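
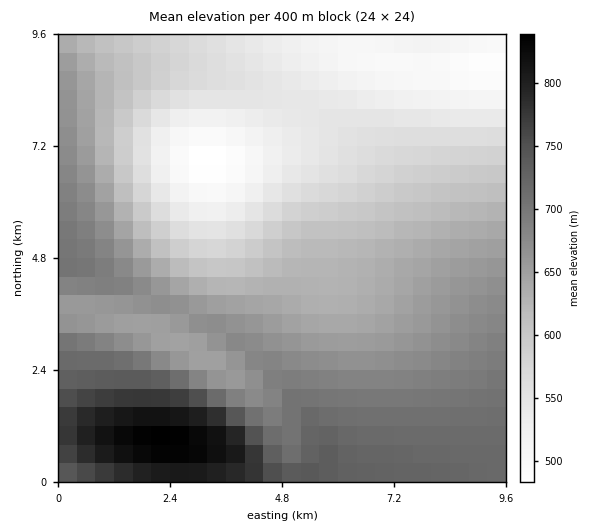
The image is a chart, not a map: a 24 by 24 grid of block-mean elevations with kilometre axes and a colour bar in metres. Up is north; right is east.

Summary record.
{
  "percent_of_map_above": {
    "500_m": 97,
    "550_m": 80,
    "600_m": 65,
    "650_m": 45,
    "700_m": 22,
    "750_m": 8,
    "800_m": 4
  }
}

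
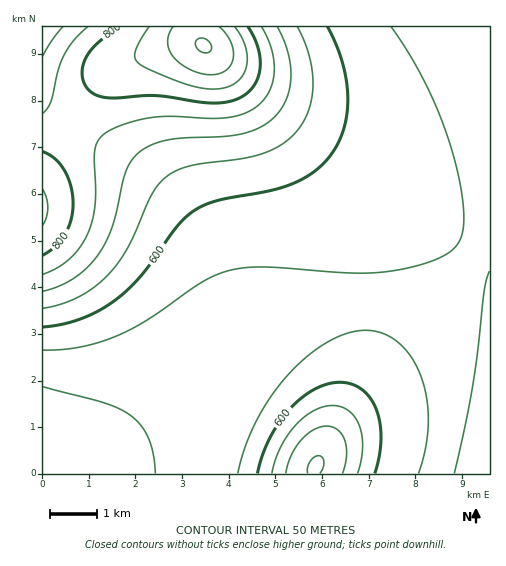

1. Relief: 470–950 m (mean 610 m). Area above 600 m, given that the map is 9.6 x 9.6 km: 33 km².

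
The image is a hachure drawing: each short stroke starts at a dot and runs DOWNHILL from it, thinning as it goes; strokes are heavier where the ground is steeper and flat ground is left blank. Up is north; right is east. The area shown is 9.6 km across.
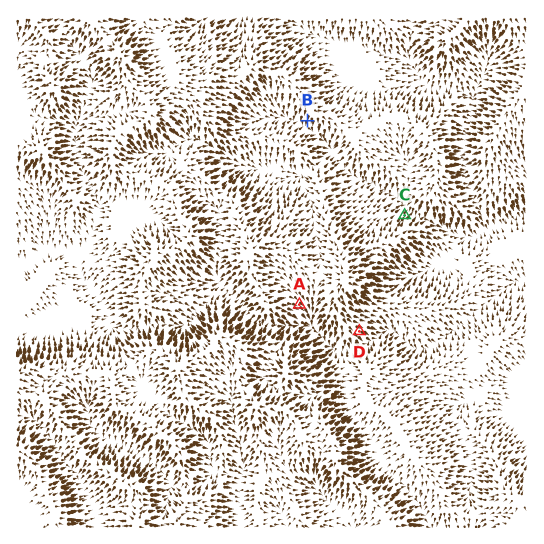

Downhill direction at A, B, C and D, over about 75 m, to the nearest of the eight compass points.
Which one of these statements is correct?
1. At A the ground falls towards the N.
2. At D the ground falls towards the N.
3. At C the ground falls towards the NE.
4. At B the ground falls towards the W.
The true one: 3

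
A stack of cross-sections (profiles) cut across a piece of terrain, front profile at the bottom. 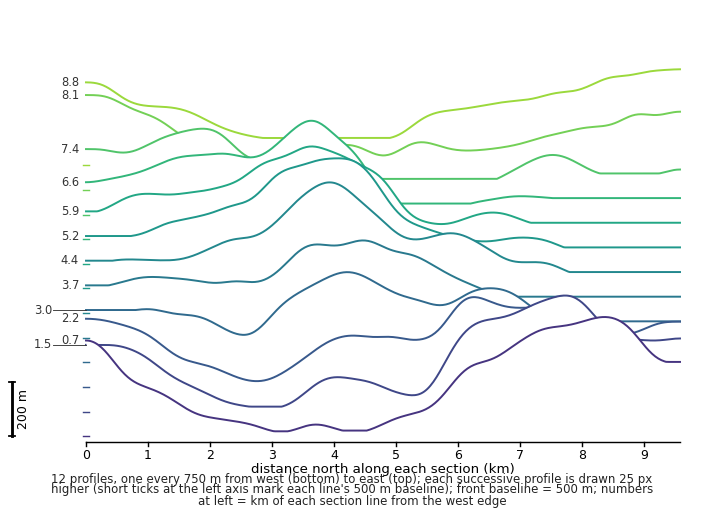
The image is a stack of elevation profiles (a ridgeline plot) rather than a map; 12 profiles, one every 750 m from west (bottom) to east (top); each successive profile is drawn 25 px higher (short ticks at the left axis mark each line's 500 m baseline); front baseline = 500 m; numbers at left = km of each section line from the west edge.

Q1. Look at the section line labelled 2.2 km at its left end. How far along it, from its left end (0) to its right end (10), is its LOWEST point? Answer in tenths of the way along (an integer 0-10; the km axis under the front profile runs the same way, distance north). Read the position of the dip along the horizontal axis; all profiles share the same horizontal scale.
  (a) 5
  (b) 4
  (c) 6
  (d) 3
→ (d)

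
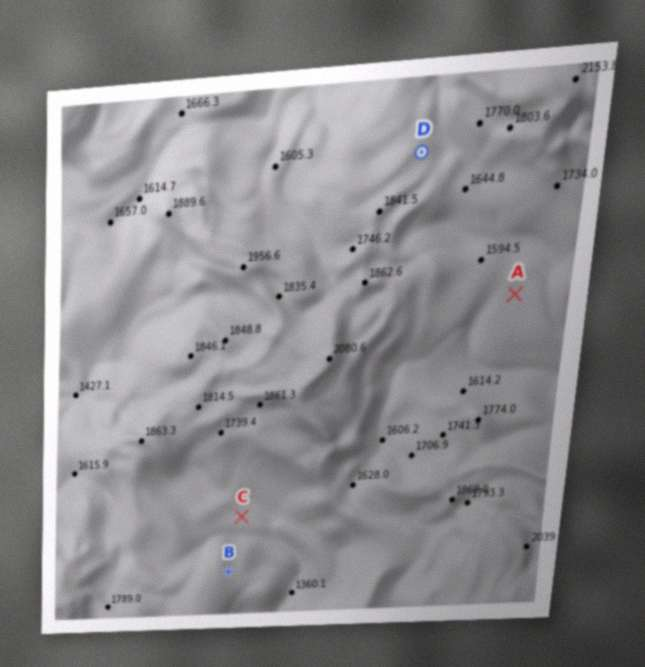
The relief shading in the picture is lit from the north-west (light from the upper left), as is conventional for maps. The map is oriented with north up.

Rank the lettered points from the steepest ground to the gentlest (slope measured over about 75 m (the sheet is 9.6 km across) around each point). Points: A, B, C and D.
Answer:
B D C A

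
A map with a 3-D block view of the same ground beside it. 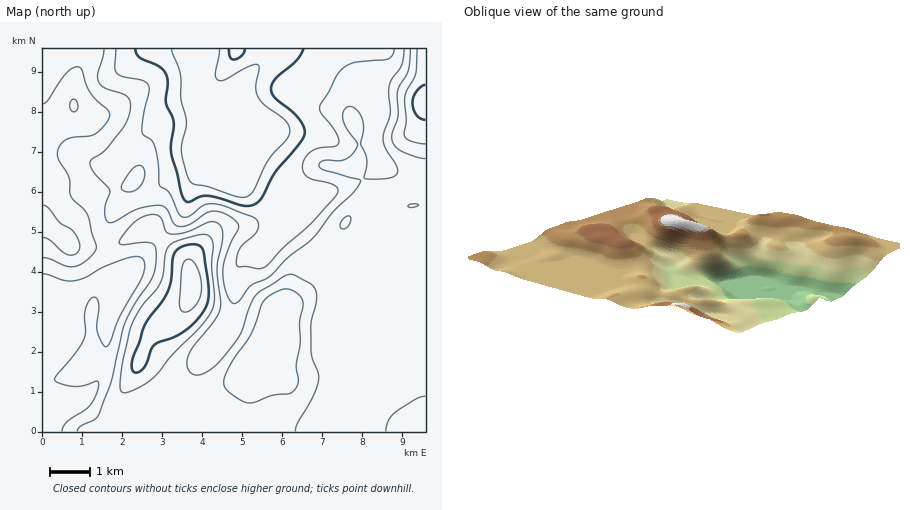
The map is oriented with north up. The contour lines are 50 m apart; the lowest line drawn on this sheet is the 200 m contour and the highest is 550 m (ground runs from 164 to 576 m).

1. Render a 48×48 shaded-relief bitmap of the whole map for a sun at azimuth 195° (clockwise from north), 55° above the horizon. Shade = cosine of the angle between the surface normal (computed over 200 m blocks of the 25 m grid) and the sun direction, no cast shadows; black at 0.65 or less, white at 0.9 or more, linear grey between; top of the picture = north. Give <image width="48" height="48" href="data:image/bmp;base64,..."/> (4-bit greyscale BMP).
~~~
<image width="48" height="48" href="data:image/bmp;base64,Qk32BAAAAAAAAHYAAAAoAAAAMAAAADAAAAABAAQAAAAAAIAEAAATCwAAEwsAABAAAAAAAAAAAAAAABEREQAiIiIAMzMzAERERABVVVUAZmZmAHd3dwCIiIgAmZmZAKqqqgC7u7sAzMzMAN3d3QDu7u4A////AKqHd5qqqqqqqqqqqqqqqqq7qqqqqqqaqqqGZoq7uqqqqqqqqqqqqru7qqqqqpmZqqqYZoq8u6qqqqq7u7u7u7u7uqqqqpiImqqqmIm8zLuqqqu7zN3Mu7u7u6qqqpiIiczMy5ic3cy7uqq7zd3My7u7u7qqqqmIiMze7bmb3d3LuqqrvMzMu7qqq7u7qqqpmbvN3cqazd3LupmZq7u7u6qZmru7u7uqqqqqu7uZvMzLqZiIiaqqqqqYiru7u7qru6qpiaqpq7u7upiHeJqqq7qYiaqqqqqqqqqqiJqpmqq8y6mId3mqu7qYiZmZqqqqqqqqmZmZmarM3Muphmiau7qYiZmaqqqqqaqqqZmpmqvN3dzKqHeaqqmImqqqqqqqqqqqqqqpiaq83d3LqoiZqpmImqqqqqqqqqqqqqqpeJqrzd3MuqmZqqmZqqqqqqqqqqqqqqqqd4mqvNy7qqmaqqqZqqqqqqqqqqqqqqqqhniau8ypiJmZmZmZqqqqqqqqqqqqqqqqpmaJq7uWV4h3d4iImqqqqqqqqqqqqqqqqGZ4q7pkRohkRWZniqqqqqqqqqu7u6qqqneJq6hSR4hTNFVniaqqqqqqqsze3LqqqpiaqpdDWJhkRWZ3iaqqqqqqqu7/7cy7qqqqqoZEeZh2ZmeJmaqqqqqqqv//7c3dzMuqmHZmiZiIdmeZqqqqqqqqqu7dy7vN3u25dVZniqqph2aJq7u6qqqqqty6mZmrzu63MSRniry7mGZ4q8y7qqqqqrupiHeIrN23IAJWirzLqYdniszLqqqqqqqZh3iHeaqWMAFGeJmqqph2eKu7u7u7u6mYd4iIZlZlQyI0VVV4mqmHZ4mqu8zMzJiHd4mZhkM0RVQyEAJYmqqYdmeKu7u8zIh3iJqqqWRFVmQgAAJYqqqql2Z5qqqqqoiJmZqru6hmZmQgACRoqqq7uod4mZiIiZmZmZmavLqId2QyRniImqvN3dyph3iIiaqZiIiZqqqYdmZnmqqYmqze//7bl2iZqpmIiJmZmZmYdmiaqqqoiavN7tzLmImru5mIiaqqmIiIZoqqqqqoiJqqqpmamavd3amZq7u6mHiId5qqqqqpd4iHZmeJmb7u7qq7zdy7qYiIiKqqqqqqh3iHZniqms7/7qvN3dzLqZmZmaqquqqqqIiZiazLmrzd3ZrN3czLupmZmaqqqqqqqqu7u83bmZmrzZq8zLu7uqmYiJqqqqqqvd3czN3JiZibzZq8uqmqqqmId4mqqqqs7/7czMuXeamr3qq7qYiImamYd4qqqqrO/+3Lu6l2eru8zaqpl2ZneJqZiJqruqve7tyqmph3mry6qqmYdmVWZ5mpmZq8y7vMy7qZmZmJqruoiKmYd3ZmZ3iZiZq83My6qZmZmamaqrmHeKqYiIiHZnd3iJqrzdy6mJmZmZmaqqh3iaqZiaqYd3d3d5qqze3KmZmZmZmZqph4q6qpmaqZiId3eJqpvdy6qZqqqZmZmZiZq6qqmqmZmIiIiKqqrNy6qqqqqZmZmZmaqw=="/>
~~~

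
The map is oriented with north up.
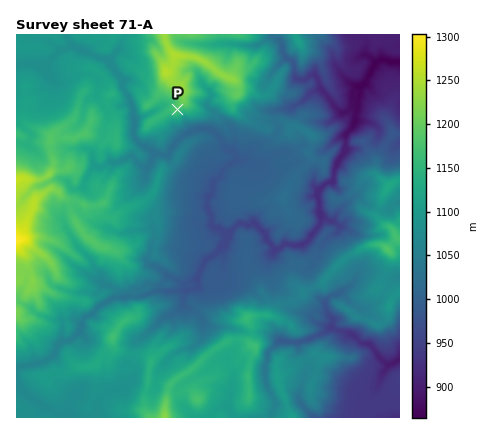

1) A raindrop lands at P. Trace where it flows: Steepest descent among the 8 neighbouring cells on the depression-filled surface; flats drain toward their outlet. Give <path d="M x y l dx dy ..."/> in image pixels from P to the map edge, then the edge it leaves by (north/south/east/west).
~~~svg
<path d="M178 110l6 6 0 4 2 4 8 6 6-2 6 0 8 4 6 6 4 8 0 2 4 2 4 0 4 4 0 6-14 10-2 6-4 4-2 2-2 2 0 8-4 8 0 8 4 8 0 10 2 2 4 0 6 4 4 0 4-2 6-6 6 0 4 2 4-2 2 0 12 12 2 4 8 8 4 0 4-4 18 2 6-6 2-4 6-6 4-6 0-22-2-2 2-8 2-4 4-4 4-2 4-4 0-4 2-8 2-6 8-8 0-18 10-10 0-10 2-4 0-8 2-8 0-6 6-6 0-2 6-12 8-8 20 2"/>
exit: east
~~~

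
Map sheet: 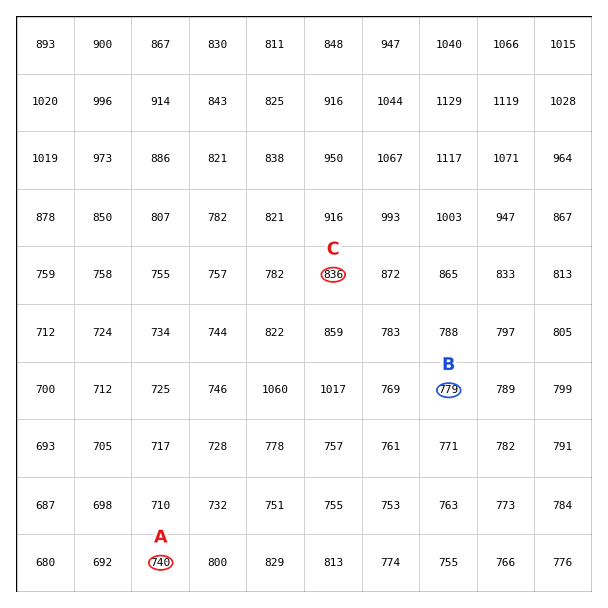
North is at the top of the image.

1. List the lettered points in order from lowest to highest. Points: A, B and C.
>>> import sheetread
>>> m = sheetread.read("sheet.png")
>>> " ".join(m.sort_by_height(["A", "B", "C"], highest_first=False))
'A B C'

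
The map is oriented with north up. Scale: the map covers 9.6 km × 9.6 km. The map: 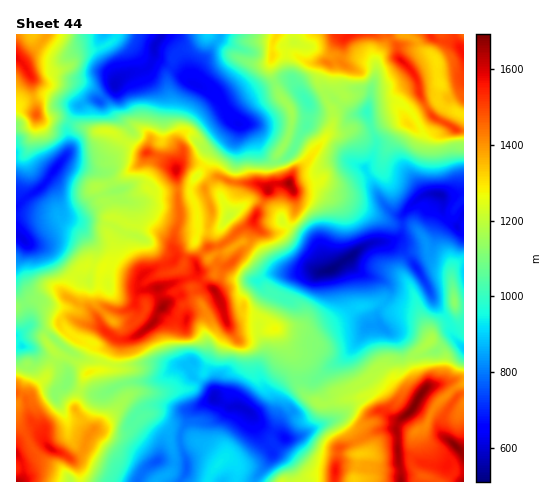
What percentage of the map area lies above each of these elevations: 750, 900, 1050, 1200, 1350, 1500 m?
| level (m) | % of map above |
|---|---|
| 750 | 89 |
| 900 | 75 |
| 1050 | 60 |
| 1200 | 40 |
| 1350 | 23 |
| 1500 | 8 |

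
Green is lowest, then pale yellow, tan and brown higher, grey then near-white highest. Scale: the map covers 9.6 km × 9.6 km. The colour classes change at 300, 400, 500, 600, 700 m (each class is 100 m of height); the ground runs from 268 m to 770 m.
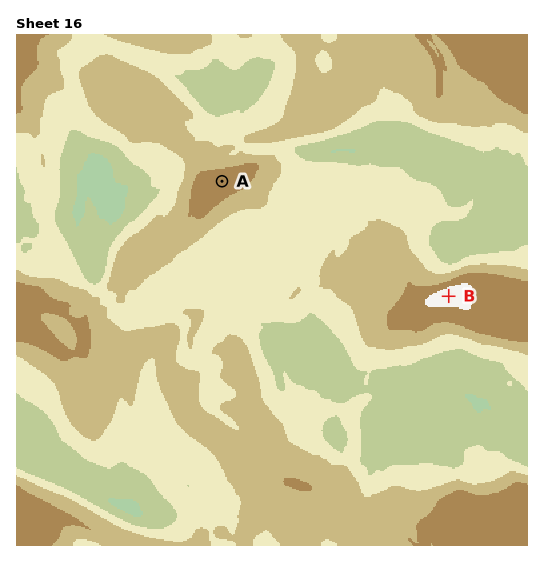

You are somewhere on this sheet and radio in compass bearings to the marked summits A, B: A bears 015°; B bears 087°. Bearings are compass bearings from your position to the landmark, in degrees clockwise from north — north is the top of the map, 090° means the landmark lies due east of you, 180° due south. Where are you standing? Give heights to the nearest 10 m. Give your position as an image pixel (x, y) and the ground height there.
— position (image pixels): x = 188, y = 310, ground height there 510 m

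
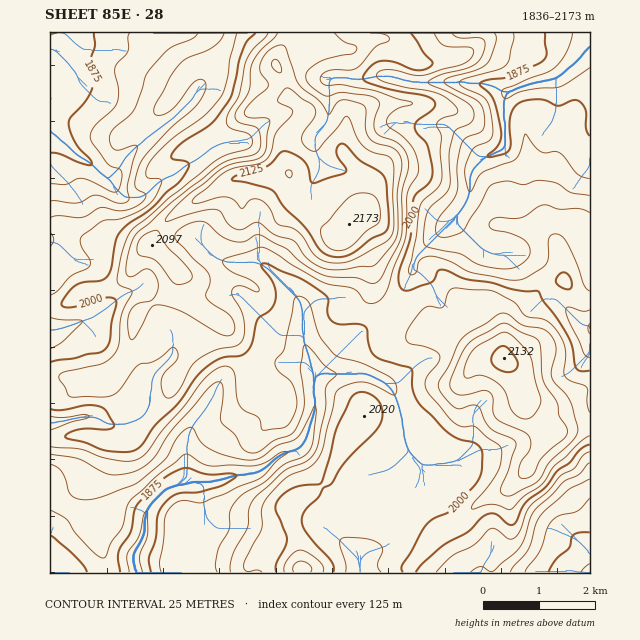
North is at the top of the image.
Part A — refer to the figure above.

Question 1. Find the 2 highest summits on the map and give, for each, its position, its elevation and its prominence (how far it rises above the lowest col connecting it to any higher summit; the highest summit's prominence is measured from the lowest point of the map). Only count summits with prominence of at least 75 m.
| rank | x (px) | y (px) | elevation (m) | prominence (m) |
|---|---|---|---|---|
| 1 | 349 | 224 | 2173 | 337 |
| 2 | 504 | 358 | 2132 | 117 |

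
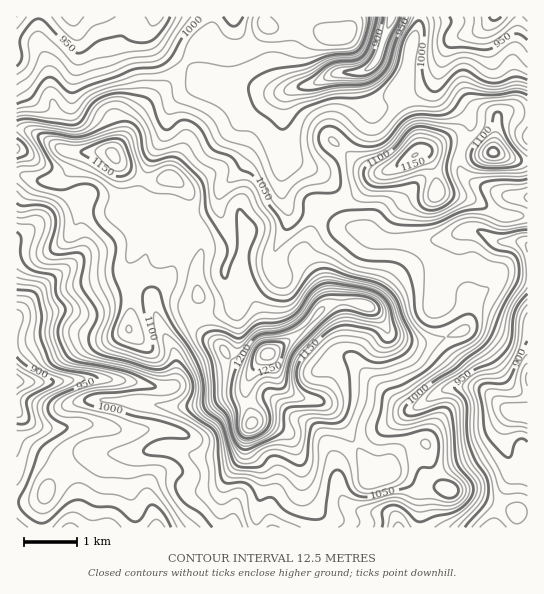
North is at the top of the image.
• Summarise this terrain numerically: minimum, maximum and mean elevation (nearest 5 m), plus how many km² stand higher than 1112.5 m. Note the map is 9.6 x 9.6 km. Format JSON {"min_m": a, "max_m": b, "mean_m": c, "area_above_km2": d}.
{"min_m": 850, "max_m": 1280, "mean_m": 1040, "area_above_km2": 14.9}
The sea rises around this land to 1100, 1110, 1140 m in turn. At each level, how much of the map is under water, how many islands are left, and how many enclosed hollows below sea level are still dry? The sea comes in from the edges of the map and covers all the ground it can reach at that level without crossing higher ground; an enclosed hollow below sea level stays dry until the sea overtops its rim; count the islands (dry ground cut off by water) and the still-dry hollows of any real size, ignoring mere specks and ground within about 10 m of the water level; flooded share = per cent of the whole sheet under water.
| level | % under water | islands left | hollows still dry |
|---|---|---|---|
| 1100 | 78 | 3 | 0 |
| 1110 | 83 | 4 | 0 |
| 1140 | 93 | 4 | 0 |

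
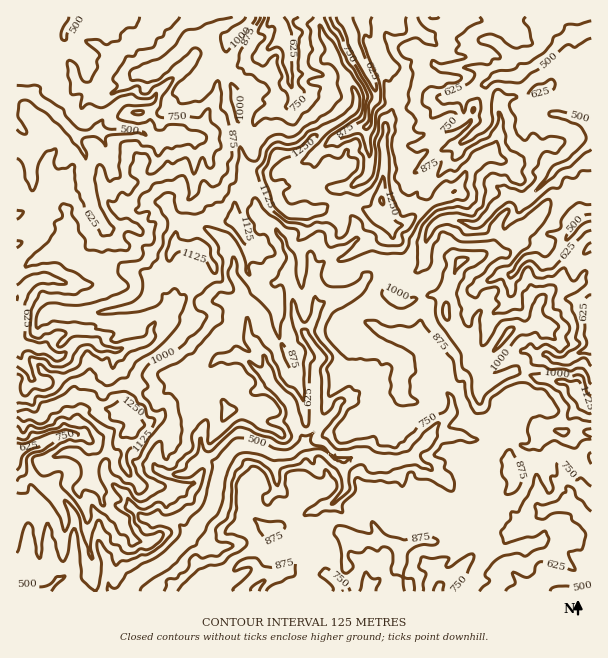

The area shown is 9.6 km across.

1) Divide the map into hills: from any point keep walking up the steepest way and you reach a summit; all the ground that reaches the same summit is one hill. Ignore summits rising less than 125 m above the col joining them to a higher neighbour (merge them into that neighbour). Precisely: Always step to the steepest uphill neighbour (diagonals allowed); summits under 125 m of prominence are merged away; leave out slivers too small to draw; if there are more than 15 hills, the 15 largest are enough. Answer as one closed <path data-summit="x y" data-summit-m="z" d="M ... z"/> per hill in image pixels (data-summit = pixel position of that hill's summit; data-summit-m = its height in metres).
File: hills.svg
<path data-summit="381 201" data-summit-m="1390" d="M591 16l-574 0-1 370 10 0 6-8 6 4 6 0 5-7 6-16 8-4 9-8 1-5-12-9 6-30-1-19 6-2 10-10 6-12 3-15 13-15-14-32-5-18 1-21-8-18 0-7 14-1 6-3 8 14 6 27 11 10 11 1 9-4 13-13 2-7 1-19 11-3 22 3 57-1 9-21 6-5 23-4 5-6 2-10 5 4 15 0 10 2 11 6 21 24 11 0 0 16 3 9-2 20-5 7-21 9 2 9 0 12 11 12 1 17-8 8-15 6-7 6-12 11 0 4-2-16-3-2-15 2-4 3-1 18-8 1-5 3-6-1-16-14-20 1-2 4 10 21-1 12 6 11 1 22 16 17 6 22-25-20-11-2-18 4-26 24-2 27 14 17-2 21 4 9 15 6 2 4 8-15 13-8 12 1 19 8 3 2-2 11 4 21 12 11 10 5 8 7 7 0 9-6 11-3 11-13-2-29 13-4 11 1 6 5 22 0 18-4 27 18 17 20 10 0 27 6 12 6 13 17-4 5-6 4-9 0-19 8-20 27-23 18-1 5 153 0 1-86-10 6-7-6-18 0-14 5-5-5 0-23-4-15-18-19-6-11-10-8-15 9-17 0-7-5-30 0 3-6 17-15 1-5-1-10-15-18 0-9-4-14-15-15-33-10-13-8-14-4-11-20-4-3 14-7 11-14 11-8 17 0 12 4 10-1 7-8 2-21 8-18 13-6 30 6 27-26 11-2 4 3 8 0 19-17 11-14 12-5 23-22z"/><path data-summit="461 261" data-summit-m="1160" d="M591 142l-22 21-12 5-11 14-19 17-8 0-4-3-11 2-27 26-7 0-18-6-11 2-7 4-8 18-2 21-7 8-10 1-12-4-17 0-6 3-16 19-14 7 4 3 11 20 14 4 13 8 33 10 15 15 4 14 0 9 15 18 1 10-1 5-17 15-3 6 30 0 7 5 20-1 12-10 14-20 12-10-3-11 1-13 2-5 8-8 9-6 5 0 10 6 8 0 7-6 19-8 0-45-18-24 0-11 3-6 13-13-16-17 0-3 7-6 11-6z"/><path data-summit="132 419" data-summit-m="1373" d="M194 300l-12 0-20 13-11 14 0 8-5 7-17 2-10 6-15-1-6-3-3-4-6-2-12 2-14 13-8 4-6 16-5 7-6 0-6-4-6 8-10 1 0 80 10 10 8 18 10 13 13-10 5 0 4 3 8 15-1 30 2 6 25-4-2-29-6-10 4-7 14-2 10 6 11 0 13 12 32 4 13 14 23-30 8-41-10-5-4 0-4-5 0-27-14-17 2-27 29-26 23-2 25 22 1-9-4-13-16-17-1-22-7-9-13-7-26 1z"/><path data-summit="255 590" data-summit-m="1041" d="M246 445l-9 1-13 13-6 14-6 33-14 18-2 6-28 29-23 14 13 19 279 0 7-10 9-5 9-8 20-27 19-8 9 0 10-7-6-12-7-7-16-8-33-4-17-20-27-18-18 4-22 0-6-5-11-1-13 4 2 29-11 13-11 3-9 6-7 0-8-7-10-5-12-11-4-21 2-11-12-6z"/><path data-summit="198 248" data-summit-m="1234" d="M98 130l-6 3-14 1 0 7 8 18-1 21 5 18 14 32-13 15-1 10-8 17-10 10-6 2 1 19-6 30 13 10 15-3 6 2 3 4 6 3 15 1 10-6 17-2 5-7 0-8 6-9 16-14 9-4 12 0 7 2 26-1 15 9-1-22-9-15 2-18-12-17-24-16-2-10-6-12 4-12 0-48-17-4-18 3-1 19-2 7-18 16-12 1-14-11-6-27z"/><path data-summit="297 213" data-summit-m="1369" d="M294 92l0 7-7 9-14 1-12 5-3 3-8 24 3 15-5 11 0 7 6 17 2 22 20 15 8 14 0 4 6 9 1 5 9-4 9 0 3 2 2 16 0-4 12-11 7-6 15-6 8-8-1-17-11-12 0-12-2-9 11-3 13-9 2-4 2-20-3-9-1-17-10 1-21-24-11-6-10-2-15 0z"/><path data-summit="575 389" data-summit-m="1218" d="M591 348l-18 7-7 6-8 0-10-6-5 0-9 6-8 8-2 5-1 13 3 11-12 10-15 21 11 9 6 11 18 19 4 15 0 23 5 5 14-5 18 0 7 6 10-8-2-7-7-9 0-6 9-9z"/><path data-summit="236 221" data-summit-m="1219" d="M251 136l-27 3-24-1-6 2 0 48-4 12 4 7 4 15 24 16 7 8 5 9 0 13 20 0 12 10 10 5 5-3 8-1 1-24-14-27-20-15-2-22-6-17 0-7 5-11z"/>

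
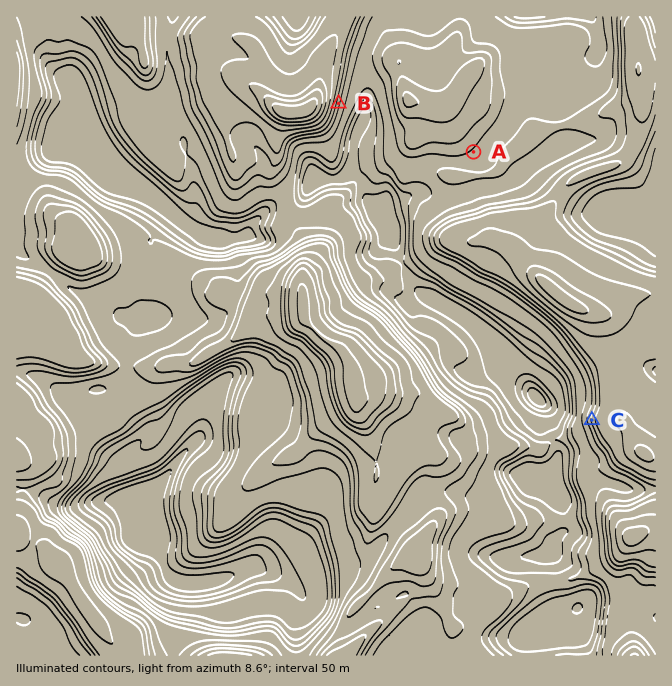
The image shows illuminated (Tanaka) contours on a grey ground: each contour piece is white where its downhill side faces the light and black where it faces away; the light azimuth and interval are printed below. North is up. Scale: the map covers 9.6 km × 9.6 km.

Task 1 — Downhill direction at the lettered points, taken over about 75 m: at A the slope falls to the SE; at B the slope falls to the E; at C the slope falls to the W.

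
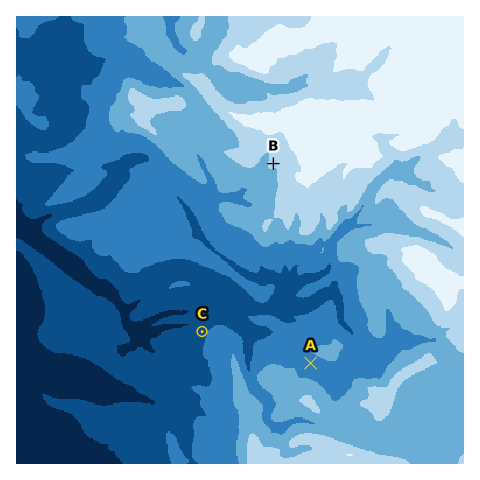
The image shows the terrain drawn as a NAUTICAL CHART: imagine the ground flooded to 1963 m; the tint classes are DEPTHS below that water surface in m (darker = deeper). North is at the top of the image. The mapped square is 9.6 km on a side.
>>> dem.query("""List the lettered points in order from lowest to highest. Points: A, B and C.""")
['C', 'A', 'B']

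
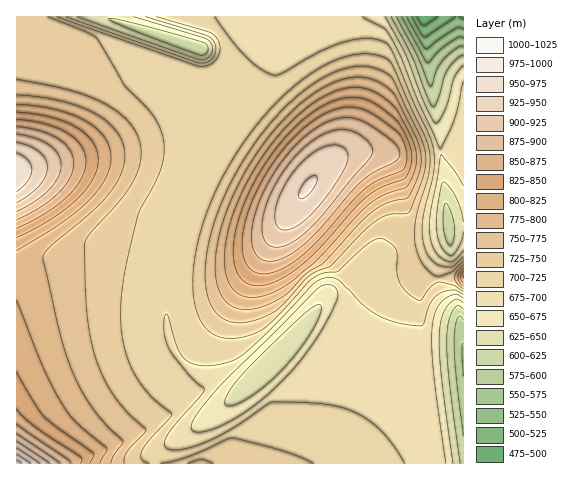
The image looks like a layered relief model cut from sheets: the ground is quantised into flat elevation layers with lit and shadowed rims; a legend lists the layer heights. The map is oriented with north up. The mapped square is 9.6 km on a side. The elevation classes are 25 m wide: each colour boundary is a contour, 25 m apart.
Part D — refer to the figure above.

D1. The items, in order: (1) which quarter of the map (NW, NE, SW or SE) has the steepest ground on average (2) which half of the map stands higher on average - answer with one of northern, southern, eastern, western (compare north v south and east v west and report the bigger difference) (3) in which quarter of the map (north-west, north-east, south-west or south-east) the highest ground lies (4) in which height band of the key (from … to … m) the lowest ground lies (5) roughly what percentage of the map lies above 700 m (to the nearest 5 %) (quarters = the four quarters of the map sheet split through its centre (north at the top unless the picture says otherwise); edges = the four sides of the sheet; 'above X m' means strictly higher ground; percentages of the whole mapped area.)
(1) The steepest ground, on average, is in the north-east quarter.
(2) The northern half stands higher on average than the southern half.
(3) The highest point lies in the south-west quarter of the map.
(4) The lowest ground lies in the 475–500 m band.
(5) Roughly 75 % of the ground is higher than 700 m.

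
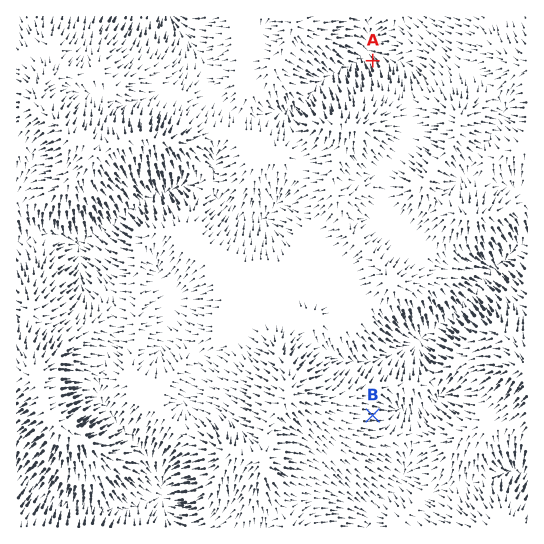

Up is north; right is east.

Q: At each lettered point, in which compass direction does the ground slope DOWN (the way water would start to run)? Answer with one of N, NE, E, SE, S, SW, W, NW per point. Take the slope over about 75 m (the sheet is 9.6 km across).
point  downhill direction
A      NW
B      E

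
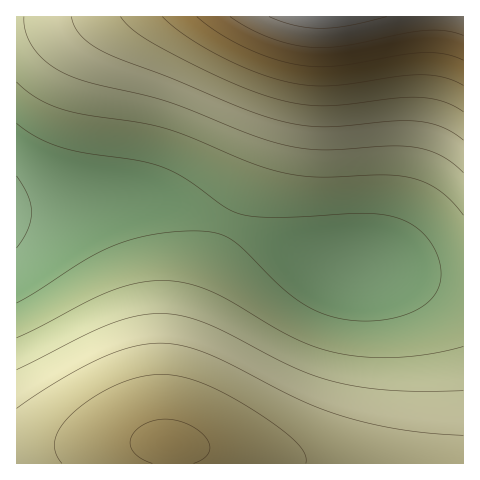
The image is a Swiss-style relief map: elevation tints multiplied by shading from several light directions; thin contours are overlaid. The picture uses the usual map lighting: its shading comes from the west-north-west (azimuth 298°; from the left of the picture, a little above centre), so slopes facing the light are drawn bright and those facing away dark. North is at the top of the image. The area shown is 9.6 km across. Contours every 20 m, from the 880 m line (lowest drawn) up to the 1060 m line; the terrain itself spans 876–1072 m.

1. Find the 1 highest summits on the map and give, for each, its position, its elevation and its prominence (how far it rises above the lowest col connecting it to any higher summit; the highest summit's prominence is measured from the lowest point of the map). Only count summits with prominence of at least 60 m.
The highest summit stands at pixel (168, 444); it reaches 1003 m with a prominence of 97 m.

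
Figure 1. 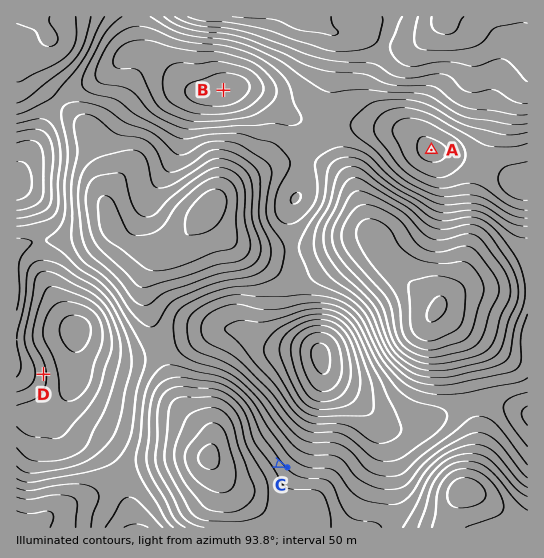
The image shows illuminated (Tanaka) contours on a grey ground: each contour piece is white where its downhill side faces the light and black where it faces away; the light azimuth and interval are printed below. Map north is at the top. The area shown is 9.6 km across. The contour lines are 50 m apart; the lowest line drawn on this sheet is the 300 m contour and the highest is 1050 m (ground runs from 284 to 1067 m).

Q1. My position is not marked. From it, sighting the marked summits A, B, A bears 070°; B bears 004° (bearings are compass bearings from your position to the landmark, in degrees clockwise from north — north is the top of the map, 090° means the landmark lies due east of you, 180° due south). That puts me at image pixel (214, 229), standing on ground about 400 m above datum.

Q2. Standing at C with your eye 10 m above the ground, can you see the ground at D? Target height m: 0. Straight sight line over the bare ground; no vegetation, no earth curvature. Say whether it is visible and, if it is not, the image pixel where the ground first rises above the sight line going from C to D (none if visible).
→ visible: false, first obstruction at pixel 117 402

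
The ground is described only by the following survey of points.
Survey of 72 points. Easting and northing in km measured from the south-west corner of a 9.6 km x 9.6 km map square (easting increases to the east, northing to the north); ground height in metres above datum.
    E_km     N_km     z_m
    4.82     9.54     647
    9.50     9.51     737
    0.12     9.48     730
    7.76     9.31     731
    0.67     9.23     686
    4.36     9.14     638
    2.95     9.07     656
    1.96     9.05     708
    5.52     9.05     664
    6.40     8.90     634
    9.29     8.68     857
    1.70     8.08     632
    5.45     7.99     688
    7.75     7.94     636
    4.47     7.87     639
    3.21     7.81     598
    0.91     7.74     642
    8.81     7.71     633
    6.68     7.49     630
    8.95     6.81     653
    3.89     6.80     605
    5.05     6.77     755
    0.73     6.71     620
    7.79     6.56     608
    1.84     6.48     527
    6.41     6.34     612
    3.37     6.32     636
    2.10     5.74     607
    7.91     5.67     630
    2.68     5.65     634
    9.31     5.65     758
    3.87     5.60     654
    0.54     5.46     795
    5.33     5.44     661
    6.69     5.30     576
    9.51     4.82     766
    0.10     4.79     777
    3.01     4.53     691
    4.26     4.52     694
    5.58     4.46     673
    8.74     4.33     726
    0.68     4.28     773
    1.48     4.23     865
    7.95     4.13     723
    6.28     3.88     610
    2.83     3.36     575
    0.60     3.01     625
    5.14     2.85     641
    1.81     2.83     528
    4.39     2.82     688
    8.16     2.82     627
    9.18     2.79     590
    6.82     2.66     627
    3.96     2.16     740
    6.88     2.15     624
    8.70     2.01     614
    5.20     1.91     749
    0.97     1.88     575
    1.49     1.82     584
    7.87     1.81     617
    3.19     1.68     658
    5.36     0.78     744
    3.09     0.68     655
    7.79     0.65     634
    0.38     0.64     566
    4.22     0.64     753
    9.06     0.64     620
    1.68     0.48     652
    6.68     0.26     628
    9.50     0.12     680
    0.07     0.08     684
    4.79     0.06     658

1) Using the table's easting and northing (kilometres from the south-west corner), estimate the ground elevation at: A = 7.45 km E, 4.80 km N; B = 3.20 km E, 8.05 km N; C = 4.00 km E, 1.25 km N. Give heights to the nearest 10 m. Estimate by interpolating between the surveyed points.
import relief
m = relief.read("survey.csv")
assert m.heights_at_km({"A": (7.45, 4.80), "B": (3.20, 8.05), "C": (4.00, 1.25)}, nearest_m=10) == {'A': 640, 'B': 620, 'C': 710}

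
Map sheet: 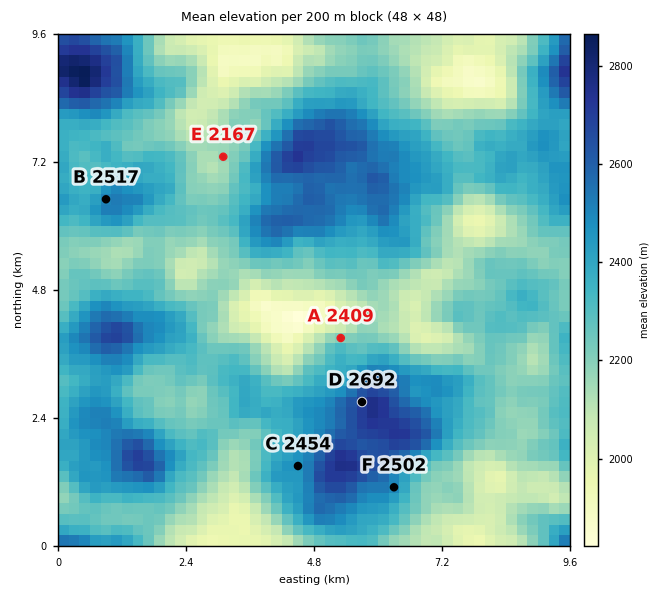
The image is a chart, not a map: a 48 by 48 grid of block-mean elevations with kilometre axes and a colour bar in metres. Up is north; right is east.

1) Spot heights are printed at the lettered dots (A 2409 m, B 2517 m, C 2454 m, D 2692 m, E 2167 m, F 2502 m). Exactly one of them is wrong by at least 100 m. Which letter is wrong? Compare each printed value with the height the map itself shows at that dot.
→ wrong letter A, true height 2209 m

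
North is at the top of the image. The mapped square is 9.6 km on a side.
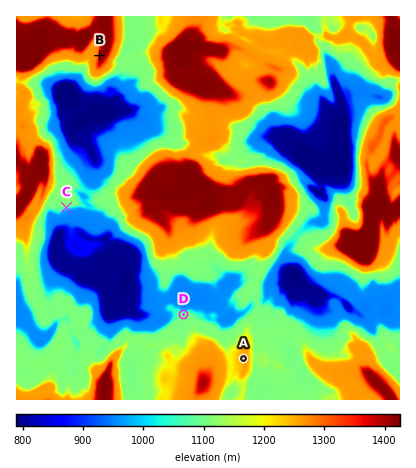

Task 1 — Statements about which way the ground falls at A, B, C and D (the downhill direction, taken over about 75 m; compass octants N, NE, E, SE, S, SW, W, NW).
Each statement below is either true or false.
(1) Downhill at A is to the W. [true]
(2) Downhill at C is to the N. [false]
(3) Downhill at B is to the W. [true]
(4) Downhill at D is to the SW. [false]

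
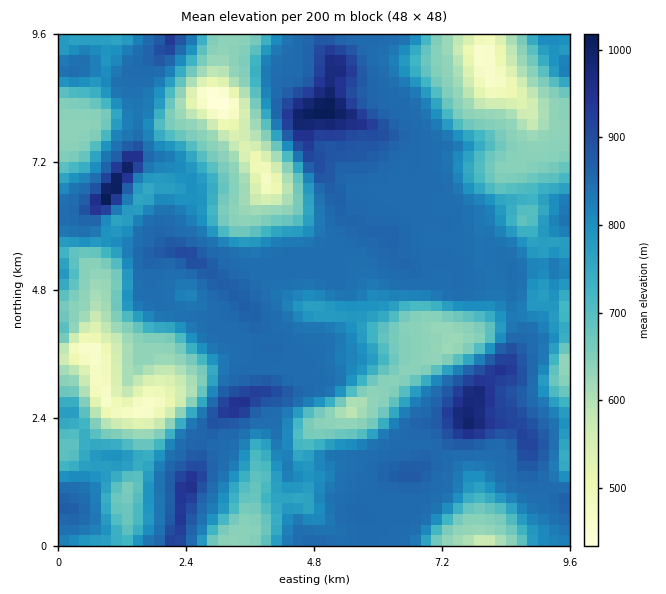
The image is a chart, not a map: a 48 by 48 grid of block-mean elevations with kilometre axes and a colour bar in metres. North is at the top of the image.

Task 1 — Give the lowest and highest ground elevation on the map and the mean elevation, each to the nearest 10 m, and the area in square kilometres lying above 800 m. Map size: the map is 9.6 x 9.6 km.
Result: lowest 430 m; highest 1040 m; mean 770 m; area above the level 51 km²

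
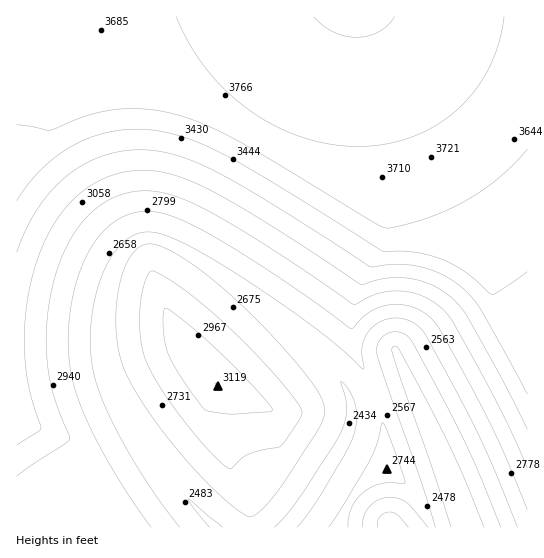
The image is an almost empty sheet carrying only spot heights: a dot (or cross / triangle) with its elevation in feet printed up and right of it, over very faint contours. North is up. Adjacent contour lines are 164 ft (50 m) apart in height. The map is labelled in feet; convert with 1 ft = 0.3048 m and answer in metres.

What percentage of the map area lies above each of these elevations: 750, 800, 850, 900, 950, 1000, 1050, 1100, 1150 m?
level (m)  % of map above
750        95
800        82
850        68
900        54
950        46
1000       41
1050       35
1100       28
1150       12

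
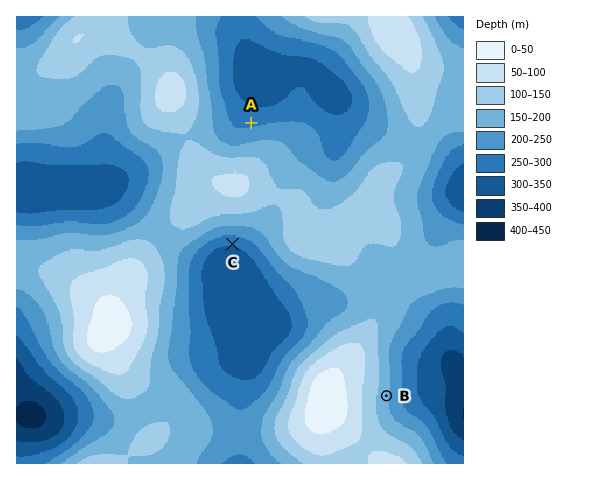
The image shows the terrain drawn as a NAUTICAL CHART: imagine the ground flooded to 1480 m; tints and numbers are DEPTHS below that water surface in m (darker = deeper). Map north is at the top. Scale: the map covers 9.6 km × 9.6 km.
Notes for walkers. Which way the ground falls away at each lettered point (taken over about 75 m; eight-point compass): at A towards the N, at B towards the E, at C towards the S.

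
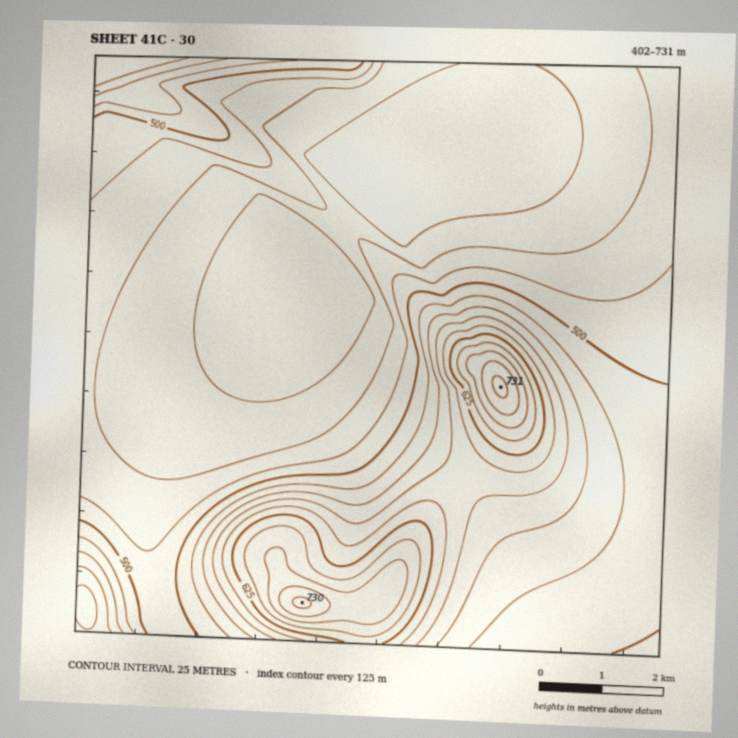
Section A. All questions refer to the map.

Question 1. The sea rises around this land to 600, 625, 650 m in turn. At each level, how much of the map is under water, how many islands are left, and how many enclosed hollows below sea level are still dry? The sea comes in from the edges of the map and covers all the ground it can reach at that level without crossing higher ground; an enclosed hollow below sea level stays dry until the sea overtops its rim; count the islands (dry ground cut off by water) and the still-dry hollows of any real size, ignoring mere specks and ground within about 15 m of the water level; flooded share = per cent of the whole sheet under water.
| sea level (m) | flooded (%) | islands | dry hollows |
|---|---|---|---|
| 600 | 89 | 1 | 0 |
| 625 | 92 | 1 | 0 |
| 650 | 95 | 2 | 0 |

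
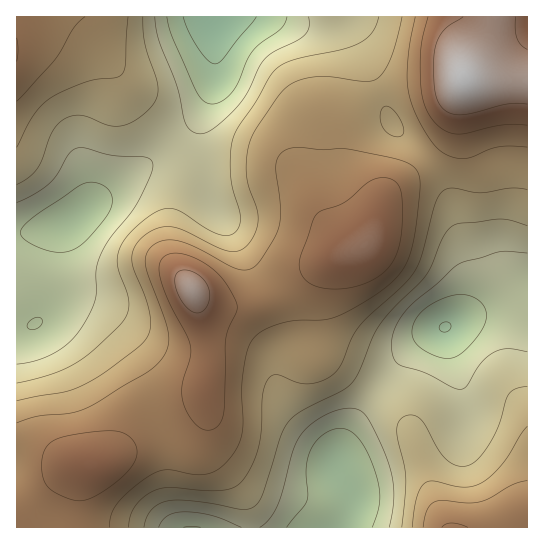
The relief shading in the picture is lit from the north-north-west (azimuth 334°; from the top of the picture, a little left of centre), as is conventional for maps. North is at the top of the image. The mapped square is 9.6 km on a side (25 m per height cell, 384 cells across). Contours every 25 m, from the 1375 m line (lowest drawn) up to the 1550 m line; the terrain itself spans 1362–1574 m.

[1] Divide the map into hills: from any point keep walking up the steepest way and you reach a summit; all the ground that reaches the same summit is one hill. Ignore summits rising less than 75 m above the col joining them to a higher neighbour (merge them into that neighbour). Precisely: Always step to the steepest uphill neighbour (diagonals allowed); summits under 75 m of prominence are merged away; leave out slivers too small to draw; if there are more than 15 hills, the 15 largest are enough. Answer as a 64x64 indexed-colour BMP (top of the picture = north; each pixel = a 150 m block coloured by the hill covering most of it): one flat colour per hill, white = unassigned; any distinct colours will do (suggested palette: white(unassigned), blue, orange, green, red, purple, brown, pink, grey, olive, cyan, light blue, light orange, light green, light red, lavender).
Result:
<image width="64" height="64" href="data:image/bmp;base64,Qk12CAAAAAAAAHYAAAAoAAAAQAAAAEAAAAABAAQAAAAAAAAIAAATCwAAEwsAABAAAAAAAAAA////ALR3HwAOf/8ALKAsACgn1gC9Z5QAS1aMAMJ34wB/f38AIr28AM++FwDox64AeLv/AIrfmACWmP8A1bDFABEREREREREREREREREREREREREREiIiIiIiIiIiIiIiERERERERERERERERERERERERERERIiIiIiIiIiIiIiIREREREREREREREREREREREREREREiIiIiIiIiIiIiIhERERERERERERERERERERERERERESIiIiIiIiIiIiIiERERERERERERERERERERERERERERIiIiIiIiIiIiIiIRERERERERERERERERERERERERERIiIiIiIiIiIiIiIhEREREREREREREREREREREREREREiIiIiIiIiIiIiIiEREREREREREREREREREREREREREiIiIiIiIiIiIiIiIRERERERERERERERERERERERERESIiIiIiIiIiIiIiIhEREREREREREREREREREREREREREiIiIiIiIiIiIiIiERERERERERERERERERERERERERESIiIiIiIiIiIiIiIRERERERERERERERERERERERERERIiIiIiIiIiIiIiIhERERERERERERERERERERERERERESIiIiIiIiIiIiIiEREREREREREREREREREREREREREREiIiIiIiIiIiIiIRERERERERERERERERERERERERERESIiIiIiIiIiIiIhEREREREREREREREREREREREREREREiIiIiIiIiIiIiERERERERERERERERERERERERERERERIiIiIiIiIiIiIREREREREREREREREREREREREREREREiIiIiIiIiIiIhERERERERERERERERERERERERERERERIiIiIiIiIiIiERERERERERERERERERERERERERERERESIiIiIiIiIiIREREREREREREREREREREREREREREREREiIiIiIiIiIhERERERERERERERERERERERERERERERERIiIiIiIiIiEREREREREREREREREREREREREREREREREiIiIiIiIiIREREREREREREREREREREREREREREREREREiIiIiIiIhERERERERERERERERERERERERERERERERERIiIiIiIiERERERERERERERERERERERERERERERERERERIiIiIiIREREREREREREREREREREREREREREREREREREREiIiIhERERERERERERERERERERERERERERERERERERERESIiERERERERERERERERERERERERERERERERERERERERERIRERERERERERERERERERERERERERERERERERERERERERERERERERERERERERERERERERERERERERERERERERERERERERERERERERERERERERERERERERERERERERERERERERERERERERERERERERERERERERERERERERERERERERERERERERERERERERERERERERERERERERERERERERERERERERERERERERERERERERERERERERERERERERERERERERERERERERERERERERERERERERERERERERERERERERERERERERERERERERERERERERERERERERERERERERERMzMREREREREREREREREREREREREREREREREREREREREzMzMxERERERERERERERERERERERERERERERERERERETMzMzMRERERERERERERERERERERERERERERERERERERMzMzMzEREREREREREREREREREREREREREREREREREREzMzMzMzERERERERERERERERERERERERERERERERERETMzMzMzMxERERERERERERERERERERERERERERERERERMzMzMzMzMREREREREREREREREREREREREREREREREREzMzMzMzMzMRERERERERERERERERERERERERERERERETMzMzMzMzMzERERERERERERERERERERERERERERERERMzMzMzMzMzMzEREREREREREREREREREREREREREREREzMzMzMzMzMzMxERERERERERERERERERERERERERERETMzMzMzMzMzMzMxERERERERERERERERERERERERERERMzMzMzMzMzMzMzMREREREREREREREREREREREREREREzMzMzMzMzMzMzMxERERERERERERERERERERERERERETMzMzMzMzMzMzMzMRERERERERERERERERERERERERERMzMzMzMzMzMzMzMxEREREREREREREREREREREREREREzMzMzMzMzMzMzMzMRERERERERERERERERERERERERETMzMzMzMzMzMzMzMxERERERERERERERERERERERERERMzMzMzMzMzMzMzMzMREREREREREREREREREREREREREzMzMzMzMzMzMzMzMxERERERERERERERERERERERERETMzMzMzMzMzMzMzMzERERERERERERERERERERERERERMzMzMzMzMzMzMzMzMREREREREREREREREREREREREREzMzMzMzMzMzMzMzMxERERERERERERERERERERERERETMzMzMzMzMzMzMzMzERERERERERERERERERERERERERMzMzMzMzMzMzMzMzMREREREREREREREREREREREREREzMzMzMzMzMzMzMzMxERERERERERERERERERERERERETMzMzMzMzMzMzMzMzERERERERERERERERERERERERER"/>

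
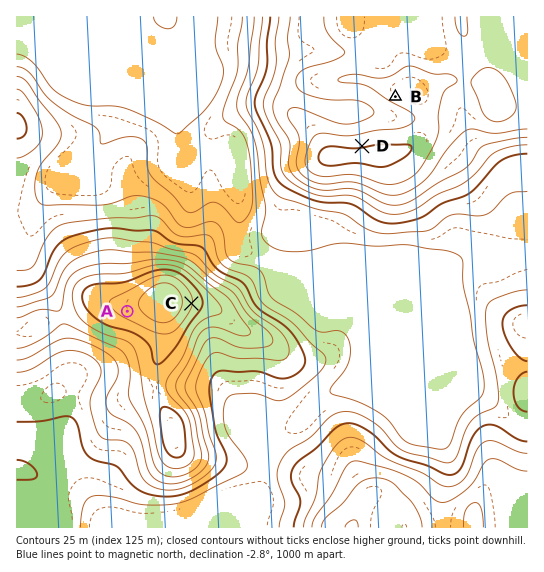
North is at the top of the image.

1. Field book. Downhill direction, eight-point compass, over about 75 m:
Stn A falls SW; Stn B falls SW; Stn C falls E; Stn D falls N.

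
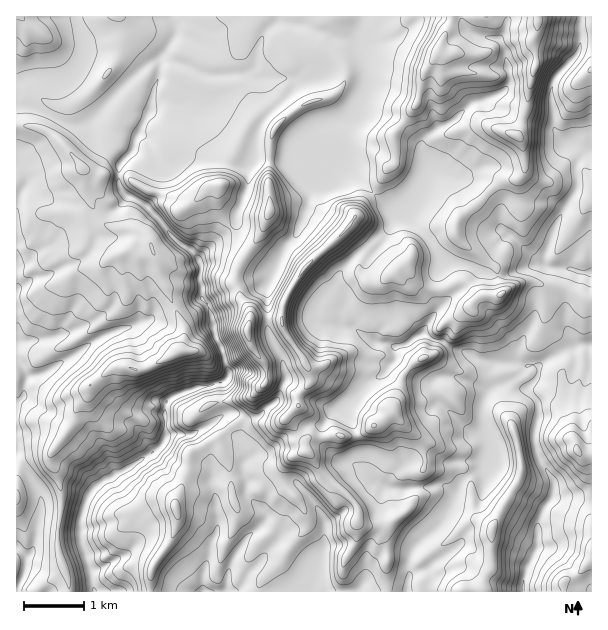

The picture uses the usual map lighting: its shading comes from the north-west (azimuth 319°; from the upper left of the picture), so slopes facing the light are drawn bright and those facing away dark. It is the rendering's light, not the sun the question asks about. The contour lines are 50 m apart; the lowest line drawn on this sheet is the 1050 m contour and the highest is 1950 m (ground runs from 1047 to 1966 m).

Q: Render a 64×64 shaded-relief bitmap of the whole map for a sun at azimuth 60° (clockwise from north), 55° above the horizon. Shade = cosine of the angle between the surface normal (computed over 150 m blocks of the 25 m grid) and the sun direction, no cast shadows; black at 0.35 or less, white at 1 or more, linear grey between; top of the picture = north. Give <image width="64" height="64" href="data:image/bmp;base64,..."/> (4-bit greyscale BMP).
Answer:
<image width="64" height="64" href="data:image/bmp;base64,Qk12CAAAAAAAAHYAAAAoAAAAQAAAAEAAAAABAAQAAAAAAAAIAAATCwAAEwsAABAAAAAAAAAAAAAAABEREQAiIiIAMzMzAERERABVVVUAZmZmAHd3dwCIiIgAmZmZAKqqqgC7u7sAzMzMAN3d3QDu7u4A////AEeqiu7GVTFb3LuoiYmru7u7lmmpm8ual3vM3d2kRZy7eImL/7VWU1vMu6iamaq7u7p0e6mL26qomrvN3bVFnLu5d33/pVd1a7u7qaqaqqu7umObqIvcqqqpmb3ux2eJmcl1jv52h3Zqu7upmqqqqru6Y4u4jNyqqpmZru3KeId2qXWf/VRXiHequ7mauqqqu7p0aqmd3Kq7qZed3cuYhlSJhb/6M2iZh4q7upq6q7qrqoQ4mazMuqq6dZ3dy5h2VZqWvuk0eaqXaby7mauqqqqrciervLu7qql1ndzMl3dmq6at2UV5qpdHvMyom7qqmayBOM3Luru6mXedzMyXh3e8p53aRYqqljfdzJecy5mIzEFY3sq7u7uoiZzMzKiYiM23fcxmiqqFSe3Ml73JiXrXBHruy7zMy6mriczMupiJ7bZt3JeJmHd73cyYzKmYnKEonu3Mu93MubyXrMy7h3jtk23cuZl3eJrN3JrLmpnLMXvu3Mu7u8y6vKd7zNx2Z+tRfMurqYZombzLmsupmaUVvu3LqZmau7rMuWjO61NFtxKsuZqql2iHnMuay6mGQjju3LqqqZvMy8y6Zd/mIjaEJrypmYeqllV7ypvLqWI0bO27qqmqrNy7zLpV76IiWWQ3q6upZ4m5QlvKrMuoQke+yYmYeKmby8zcukb+YiStVVabu7hpmpmDWaq8u5UzWc2niXRYl5ve3dy4Of1DWM5mZnq7p5vLirVneLy5UiN6zKrcZHl4zu3dzKYs/FV73VZ3ebuazcq9sjeqmqhDNZzMzdlHup3+3dy8lG7sdovLaJl3qqvMzO6hSaqphEU3qr3tyGiq3/3dysyGruyXm7qJh2aIq8vN3qRpq7ggOHRa7su6h4vu7duc3Jq97Iiru5l2Z2eruru7mYeKtgBVhUzKmruoi+7tur3cu83biau7qYhmaLuZh3dnmqmVACeJeZmqvLqa3uy7zdy7zMqaq7u7qYZnq5hlVURVV6YAKc2Fi7zMy7q9y7zdzLu7upm7u8qqmHZomImWREMkmQAG7VOczN3Mypupq8zdy7u7qbu7mJqph2aKzKmGVErmAAv8Nd3e7czMl5ms3ty7u6qau8uJqqqod4rMqImazvAAX/gr/s7t3M2ojO7tqZqqmau7vJmZqqqYmruYit7+0ADfwo/+3d3dy6qc7Zd3iaqZq7u7iZmpmaqqqpmZz/8gBO5z//3MzMqZq8p2Z3aKqqqru5l3iZmZiaqqmZjP/gAH7Un/3Lu7qqq7p1eYZpqaqqu6mXeJmZmYmZqYeN/8AAXufO7Lu7qqqruph4d6uJu6q7mZZ4mZmJmZqph67/gAB+5rzcu7uqqqqZqoZ6yXnMuruZlnmZqZmZmqmIzv0ABs7UbLy7upiJmHmqmHmpq826upmmeamqmJmaqYne2gA67sUrm7u6domHm8u6mau+3bu7vMiJmaqYmZqZm93qAWztyCSoq7l4qZm83Lq8zLzu3d3d14mZmpmZmZmrzeoTe93KQYmKuYqpq73su8y7zu3d3cy3iJqpmZqZqqze+iNZzMuCO5iZq6mqzdy7qqvN3dy7qqeJmpqqmaqqve/lNGiru6ZFuXiruqq+7KiJzc3cu6qqp4qqqqqqq7vf/UNmZ5qrunVZmJu7ur7rhpzdzdu7qru3iqqpqqqqrP+gN3d5h5qsp1Waisy6zsl4zdzMmby6q7eaqqmqqrvO+wGIiKp0ib3JdVmqvtzLqYrdzLmKvLqrt5qqqqq7vN7AB6mZu2N73cqHRb7v27qpisy7qJu7u5qomrqqq8zN7SBqqqrLc23u25hFv/7Lu6qau7upm8zLqZmrqqmbve2TJomqqryTXv7cuoit7Lu7qqqqu6mbzLqpmqqpmJq+1Se7mZqrzbNO/+y7u7y5q7u6q7qqqIq7q8qLqZmIms2kvdyneazv1F//y7u7uniau7qruqmYirzd25upmIis3srcy7qZrN7Gfv27u7upZpvMuqqqmZiK3u7bqqmYic7uyru7u7u8zMqt27u7u6hnrNy6qpmZl2vv7cy6qYeM7ty7qrqqu7u7upvbu7u7qHic3KqZmZh2W+7tzMmYeM7su8y6qru7u6u6i8u7u7qoh4zcqZmYh1NM3tzLqYic7su7zLmqu7u7q7p6y7u7u6l2ncuZmZhkRZ7e26qqq97cu7u8uqu7u7uquom7u7u7uoecuZqZmGebzt3amavN3Lu7u7u7qru7u6qrqbuqqru6mIiIqpuYm7ut3ch4m7u6q7u7u8uqu7u6qqu7mrqZq7qodmm5mqq7qXrd1mirq7u6u7u7y6q7u6qqu7u5mru8u6h2Wbiau6mYac3FaZq7u7qru7u7uquqqqu7u7uqu8zLqYdHmJqoeJhGvMV5m7u7u6qru7y6qru7u7u7u7u7q8uphzSIqod3mkO6xnmbu7u7qavLu7qru7u7u6qqq7qry6qXM3mqmavbQ7mqZ4qqqru6q8y7u7uqqqu7qqq6qqzLqpdCaau7zNpCq5uWWZmau7qqu7u6qqu7q7uqqrqqvMuqmGM4q7zMyTSturlYmZvMuqq7u7uqu7qqu6qrurvMu6qpcye83d3XNa3cy3iazdy6qqu7u7q7qqq7qru7u7u7qqqGNK3dzJZWrN3ciazu3KqZq8zMuqqqqqu7u7u6q7uqqpdDjNqImHac3dyLzu3LqZmrzMy6qqqqq7u7uqqru6qpmWR6t3iqhYzd3I"/>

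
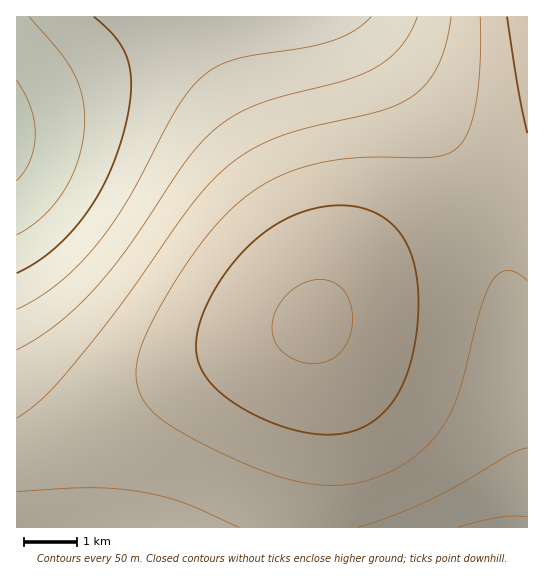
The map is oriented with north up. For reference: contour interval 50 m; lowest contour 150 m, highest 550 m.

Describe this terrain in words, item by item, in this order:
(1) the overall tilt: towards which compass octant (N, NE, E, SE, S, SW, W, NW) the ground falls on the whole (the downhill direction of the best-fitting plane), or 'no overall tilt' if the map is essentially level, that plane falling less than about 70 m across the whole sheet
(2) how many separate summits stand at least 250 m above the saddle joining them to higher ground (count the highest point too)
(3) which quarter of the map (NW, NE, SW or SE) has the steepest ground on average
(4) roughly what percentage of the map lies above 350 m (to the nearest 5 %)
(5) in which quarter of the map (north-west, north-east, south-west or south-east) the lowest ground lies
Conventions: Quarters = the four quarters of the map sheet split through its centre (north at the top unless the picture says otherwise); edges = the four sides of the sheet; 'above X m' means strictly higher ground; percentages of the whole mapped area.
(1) The general tilt is down to the north-west (the land rises towards the south-east).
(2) There is 1 summit with 250 m or more of prominence.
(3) The north-west quarter is the steepest part of the map.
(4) About 75 % of the map lies above 350 m.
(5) Look to the north-west quarter for the lowest ground.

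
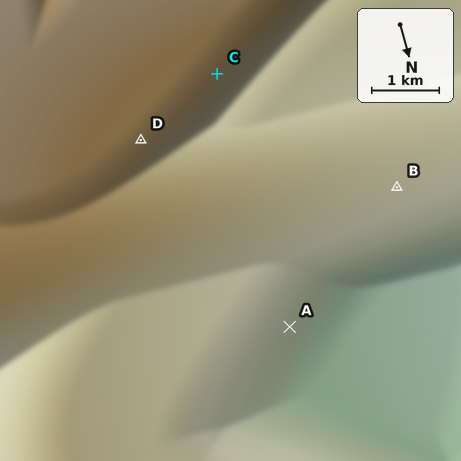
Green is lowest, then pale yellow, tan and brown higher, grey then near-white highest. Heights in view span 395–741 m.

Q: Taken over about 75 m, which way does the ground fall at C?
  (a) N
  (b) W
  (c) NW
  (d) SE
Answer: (c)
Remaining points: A NW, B N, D NW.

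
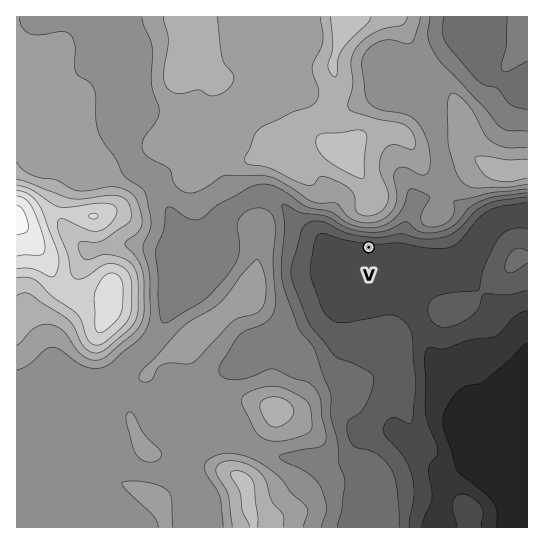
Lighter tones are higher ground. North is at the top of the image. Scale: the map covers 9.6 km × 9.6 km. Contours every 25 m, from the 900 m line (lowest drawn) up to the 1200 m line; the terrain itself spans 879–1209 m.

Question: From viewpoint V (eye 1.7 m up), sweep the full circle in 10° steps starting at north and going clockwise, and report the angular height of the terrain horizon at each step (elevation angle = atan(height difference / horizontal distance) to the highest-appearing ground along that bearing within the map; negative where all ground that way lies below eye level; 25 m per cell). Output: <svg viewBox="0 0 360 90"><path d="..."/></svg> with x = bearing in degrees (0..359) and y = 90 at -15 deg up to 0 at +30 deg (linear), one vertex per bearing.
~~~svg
<svg viewBox="0 0 360 90"><path d="M0 34l10 1 10 2 10 3 10 3 10 4 10 4 10 1 10 4 10 3 10 0 10 1 10-1 10 0 10 1 10 0 10-1 10-1 10 0 10 0 10-2 10-1 10 2 10-1 10-1 10-1 10 0 10 0 10 0 10 1 10-1 10-5 10-5 10-4 10-4 10-2"/></svg>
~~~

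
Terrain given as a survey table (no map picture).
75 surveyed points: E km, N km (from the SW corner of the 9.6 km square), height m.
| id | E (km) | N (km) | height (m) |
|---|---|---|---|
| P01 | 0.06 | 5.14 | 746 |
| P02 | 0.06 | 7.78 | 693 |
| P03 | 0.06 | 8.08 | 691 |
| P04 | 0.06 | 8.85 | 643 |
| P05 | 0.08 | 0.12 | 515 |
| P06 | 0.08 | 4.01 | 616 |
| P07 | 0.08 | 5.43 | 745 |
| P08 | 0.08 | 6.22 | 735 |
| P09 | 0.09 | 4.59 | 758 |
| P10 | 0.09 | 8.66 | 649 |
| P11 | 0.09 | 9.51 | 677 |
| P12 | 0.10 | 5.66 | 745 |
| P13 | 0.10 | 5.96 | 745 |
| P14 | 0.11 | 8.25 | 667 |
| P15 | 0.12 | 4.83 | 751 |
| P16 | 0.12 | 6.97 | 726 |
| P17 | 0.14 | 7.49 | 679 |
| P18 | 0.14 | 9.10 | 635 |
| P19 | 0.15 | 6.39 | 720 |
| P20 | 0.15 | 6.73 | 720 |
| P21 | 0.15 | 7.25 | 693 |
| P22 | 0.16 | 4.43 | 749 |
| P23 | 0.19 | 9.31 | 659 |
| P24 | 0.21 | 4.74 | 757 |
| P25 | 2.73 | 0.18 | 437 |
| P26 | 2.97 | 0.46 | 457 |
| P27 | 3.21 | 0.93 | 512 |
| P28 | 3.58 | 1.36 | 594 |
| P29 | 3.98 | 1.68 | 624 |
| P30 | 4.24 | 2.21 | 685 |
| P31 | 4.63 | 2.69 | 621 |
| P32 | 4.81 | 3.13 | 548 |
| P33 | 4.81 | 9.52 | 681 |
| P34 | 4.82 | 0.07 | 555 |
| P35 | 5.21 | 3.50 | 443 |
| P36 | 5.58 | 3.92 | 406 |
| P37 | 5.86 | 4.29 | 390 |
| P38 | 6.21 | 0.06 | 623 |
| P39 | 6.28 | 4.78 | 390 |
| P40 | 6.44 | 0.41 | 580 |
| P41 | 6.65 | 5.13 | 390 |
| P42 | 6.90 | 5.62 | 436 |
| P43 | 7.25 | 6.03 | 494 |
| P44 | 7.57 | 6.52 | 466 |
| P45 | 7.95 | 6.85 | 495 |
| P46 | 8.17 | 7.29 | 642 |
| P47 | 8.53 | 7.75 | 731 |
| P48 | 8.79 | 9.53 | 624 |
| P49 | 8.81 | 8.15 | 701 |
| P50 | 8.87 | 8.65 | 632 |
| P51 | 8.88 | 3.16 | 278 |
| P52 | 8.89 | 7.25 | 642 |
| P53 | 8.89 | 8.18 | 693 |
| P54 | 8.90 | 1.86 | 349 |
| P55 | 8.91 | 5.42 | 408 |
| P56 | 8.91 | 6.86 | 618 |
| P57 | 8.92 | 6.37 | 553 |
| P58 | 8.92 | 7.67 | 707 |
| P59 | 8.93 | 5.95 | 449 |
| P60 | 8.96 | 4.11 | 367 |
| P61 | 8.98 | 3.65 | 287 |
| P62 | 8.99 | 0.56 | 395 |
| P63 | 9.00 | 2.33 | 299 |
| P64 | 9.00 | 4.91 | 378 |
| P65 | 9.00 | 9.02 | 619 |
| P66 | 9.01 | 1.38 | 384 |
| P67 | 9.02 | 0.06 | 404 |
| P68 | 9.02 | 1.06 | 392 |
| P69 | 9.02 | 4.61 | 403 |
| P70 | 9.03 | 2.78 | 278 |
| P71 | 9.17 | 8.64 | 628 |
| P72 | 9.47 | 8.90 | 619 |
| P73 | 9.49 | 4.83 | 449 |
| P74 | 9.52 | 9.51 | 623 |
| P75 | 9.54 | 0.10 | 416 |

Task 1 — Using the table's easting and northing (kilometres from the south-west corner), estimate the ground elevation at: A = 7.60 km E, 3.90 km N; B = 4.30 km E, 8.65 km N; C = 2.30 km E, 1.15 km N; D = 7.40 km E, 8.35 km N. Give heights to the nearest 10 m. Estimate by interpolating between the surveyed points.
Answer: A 390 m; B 570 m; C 450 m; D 750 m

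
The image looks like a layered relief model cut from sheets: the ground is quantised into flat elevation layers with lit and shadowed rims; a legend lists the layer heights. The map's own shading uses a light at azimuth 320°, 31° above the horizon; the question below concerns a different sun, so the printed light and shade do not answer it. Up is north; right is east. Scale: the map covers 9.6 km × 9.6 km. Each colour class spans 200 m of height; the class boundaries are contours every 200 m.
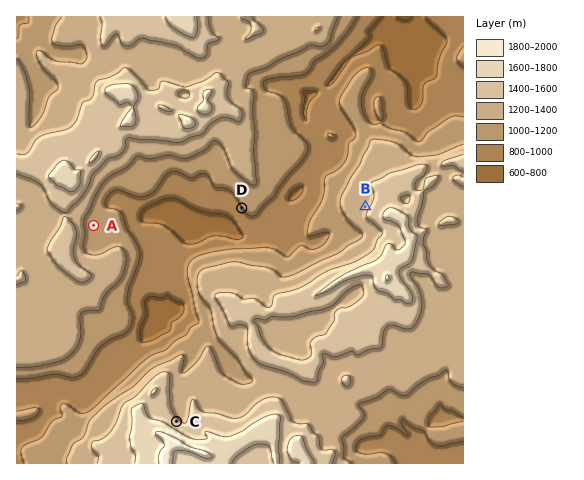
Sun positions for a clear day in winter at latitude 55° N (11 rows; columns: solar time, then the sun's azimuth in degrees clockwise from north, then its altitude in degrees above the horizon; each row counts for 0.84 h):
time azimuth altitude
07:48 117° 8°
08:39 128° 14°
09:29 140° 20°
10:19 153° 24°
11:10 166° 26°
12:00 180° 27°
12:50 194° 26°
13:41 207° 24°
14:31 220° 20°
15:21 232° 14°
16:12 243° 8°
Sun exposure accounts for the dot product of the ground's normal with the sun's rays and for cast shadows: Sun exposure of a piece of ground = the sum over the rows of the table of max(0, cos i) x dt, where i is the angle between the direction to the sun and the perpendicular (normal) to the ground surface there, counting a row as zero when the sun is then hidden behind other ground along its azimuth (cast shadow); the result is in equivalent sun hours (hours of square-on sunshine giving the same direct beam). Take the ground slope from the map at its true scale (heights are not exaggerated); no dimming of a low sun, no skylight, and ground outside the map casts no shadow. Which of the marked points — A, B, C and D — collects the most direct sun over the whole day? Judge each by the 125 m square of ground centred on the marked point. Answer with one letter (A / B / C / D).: D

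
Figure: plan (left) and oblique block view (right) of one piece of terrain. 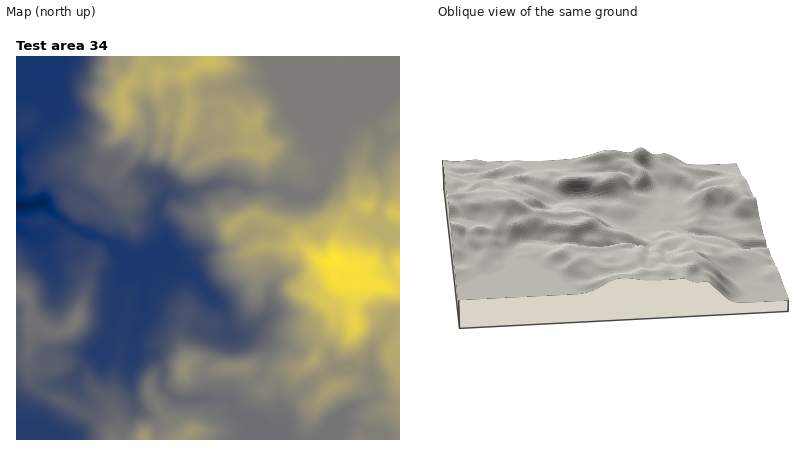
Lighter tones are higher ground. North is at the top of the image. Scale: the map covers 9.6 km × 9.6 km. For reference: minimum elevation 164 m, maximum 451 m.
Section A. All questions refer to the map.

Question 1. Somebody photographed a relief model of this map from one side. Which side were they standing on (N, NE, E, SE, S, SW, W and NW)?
N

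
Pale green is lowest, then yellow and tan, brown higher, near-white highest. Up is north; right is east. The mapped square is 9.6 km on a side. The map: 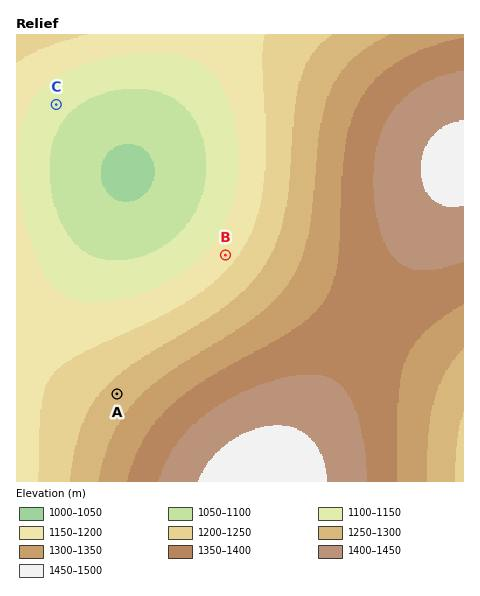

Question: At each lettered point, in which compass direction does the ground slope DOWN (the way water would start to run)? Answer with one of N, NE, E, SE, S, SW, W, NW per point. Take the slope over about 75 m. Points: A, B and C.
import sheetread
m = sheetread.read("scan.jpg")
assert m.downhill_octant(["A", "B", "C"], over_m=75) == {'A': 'NW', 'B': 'NW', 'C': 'SE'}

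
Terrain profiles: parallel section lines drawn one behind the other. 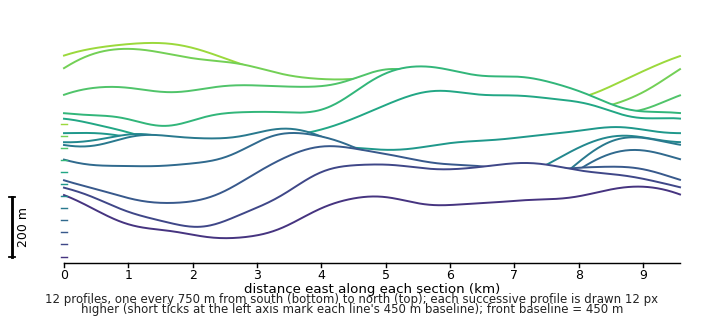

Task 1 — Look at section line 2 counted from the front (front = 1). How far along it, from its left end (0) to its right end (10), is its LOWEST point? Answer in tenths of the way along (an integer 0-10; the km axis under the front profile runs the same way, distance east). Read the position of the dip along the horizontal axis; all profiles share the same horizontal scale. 2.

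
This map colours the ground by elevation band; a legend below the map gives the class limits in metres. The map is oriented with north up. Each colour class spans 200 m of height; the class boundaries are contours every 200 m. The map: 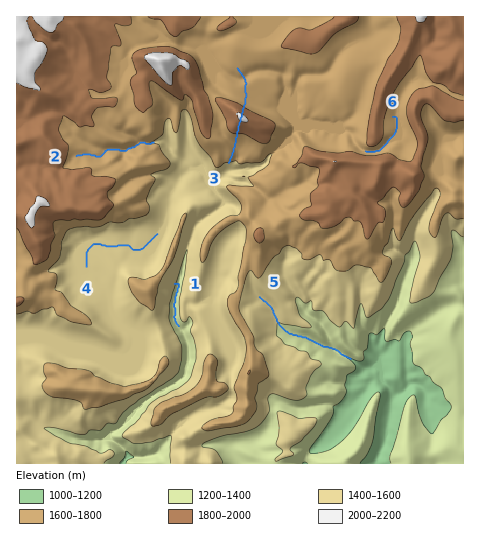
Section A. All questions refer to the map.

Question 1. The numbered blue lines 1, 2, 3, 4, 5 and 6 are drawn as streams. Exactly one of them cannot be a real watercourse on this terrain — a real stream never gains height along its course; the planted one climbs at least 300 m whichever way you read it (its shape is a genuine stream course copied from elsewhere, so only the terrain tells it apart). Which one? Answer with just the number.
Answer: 3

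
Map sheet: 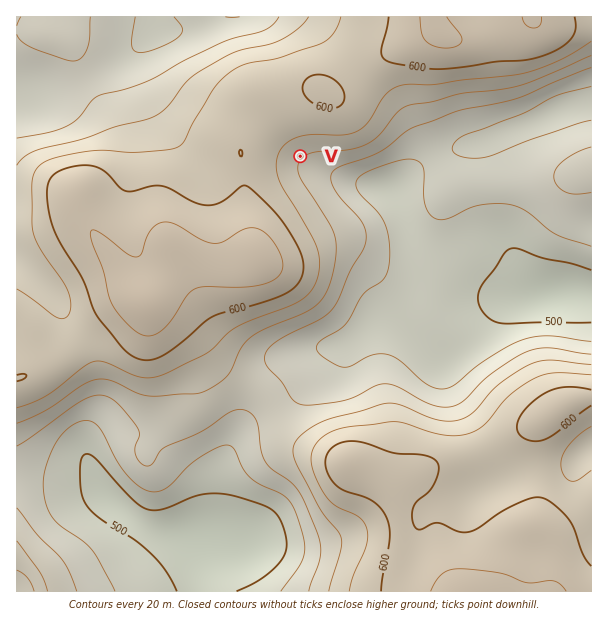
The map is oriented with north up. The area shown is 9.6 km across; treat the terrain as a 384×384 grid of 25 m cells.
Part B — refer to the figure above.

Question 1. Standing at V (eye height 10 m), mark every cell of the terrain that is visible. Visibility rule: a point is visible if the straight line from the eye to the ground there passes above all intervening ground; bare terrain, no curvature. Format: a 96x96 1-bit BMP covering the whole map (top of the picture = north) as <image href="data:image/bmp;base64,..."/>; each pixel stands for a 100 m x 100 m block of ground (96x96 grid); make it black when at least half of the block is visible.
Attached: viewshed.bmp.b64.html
<image width="96" height="96" href="data:image/bmp;base64,Qk2+BAAAAAAAAD4AAAAoAAAAYAAAAGAAAAABAAEAAAAAAIAEAAATCwAAEwsAAAIAAAAAAAAA////AAAAAAAAAAAAAAAAAA/4B8AAAAAAAAAAAA//D8AAAAAAAAAAAAf//wAAAAAAAAAAAAf//AAAAAAAAAAAAAP/+AAAAAAAAAAAAAH/8AAAAAAAAAAAAAAf8AAAAAAAAAAAAAAP4AAAAAAAAAAAAAAH4AAAAAAAAAAAAAAH4AAAAAAAAAAAAAAD+AAAAAAAAAAAAAAD/4AAAAAAAAAAAAAB/+AAAAAAAAAAAAAA/+AAAAAAAAAAAAAAf8AAAAAAAAAAAAAAP4AAAAAAAAAAAAAADwAAAAAAAAAAAAAAAAAAAAAAAAAAAAAAAAAAAAAAAAAAAAAAAAAAAAAAAAAAA+AAAAAAAAAAAAAAD/wAAAAAAAAAAAAB//+AAAAAAAAAAAAB///4AAAAAAAAAAAB////AAAAAAAAAAAA////wAAAAAAAAAAAf///8AAAAAAAAAAAP////AAAAAAAAAAAH////gAAAAAAAAAAH////4AAAAAAAAAAD////8AAAAAAAAAAD/////AAAAAAAAAAB/////wAAAAAAAAAA/////8AAAAAAAAAAP////8AAAAAAAAAAAP///8AAAAAAAAAAAH///8AAAAAAAAAAAH///8AAAAAAAAAAAH///8AAAAAAAAAAAH///8AAAAAAAAAAAH///8AAAAAAAAAAAP///8AAAAAAAAAAAP///8AAAAAAAAAAAf///8AAAAAAAAAAAf///8AAAAAAAAAAAf///8AAAAAAAAAAA////8AAAAAAAAAAA////8AAAAAAAAAAA////8AAAAAAAAAAA/wQH8AAAAAAAAAAB/AAD8AAAAAAAAAAB/gAD8AAAAAAAAAAD/gAB8AAAAAAAAAAD/wHx8AAAAAAAAAAD/8f/8AAAAAAAIAAH////8AAAAAAB/AAH////8AAAAAAD/wAP////8AAAAAAH/4AP////8AAAAAAP/8Af////8AAAAAAf//w//8//wAAAAAAf/////A//gAAAAAAf////+B//gAAAAAAf////+H//gAAAAAAP////////gAAAAAAP////////gAAAAAAP////////wAAAAAAP////////8AAAAAAP////////8AAAAAAP/+D/////8AAAAAAP/+A/////8AAAAAAP//AP////8AAAAAAP//gD////8AAAAAAP//gAf///8AAAAAAH//gAA///8AAAAAAD//gAAD//8AAAAAAB//AAAAP/8AAAAAAA/+AAAAA/8AAAAAAAH8AAAAAD8AAAAAAAAwAAAAAAcAAAAAAAAAAAAAAAAAAAAAAAAAAAAAAAAAAAAAAAAAAAAAAAAAAAAAAAAAAAAAAAAAAAAAAAAAAAAAAAAAAAAAAAAAAAAAAAAAAAAAAAAAAAAAAAAAAAAAAAAAAAAAAAAAAAAAAAAAAAAAAAAAAAAAAAAAAAAAAAAAAAAAAAAAAAAAAAAAAAAAAAAAAAAAAAAAAAAAAAAAAAAAAAAAAAAAAAAAAAAAAAAAAAAAAAAAAAAAAAAAAAAAAAAAAAAAAAA="/>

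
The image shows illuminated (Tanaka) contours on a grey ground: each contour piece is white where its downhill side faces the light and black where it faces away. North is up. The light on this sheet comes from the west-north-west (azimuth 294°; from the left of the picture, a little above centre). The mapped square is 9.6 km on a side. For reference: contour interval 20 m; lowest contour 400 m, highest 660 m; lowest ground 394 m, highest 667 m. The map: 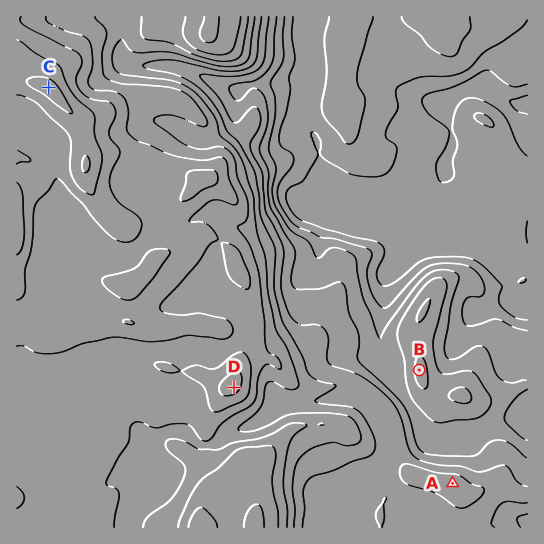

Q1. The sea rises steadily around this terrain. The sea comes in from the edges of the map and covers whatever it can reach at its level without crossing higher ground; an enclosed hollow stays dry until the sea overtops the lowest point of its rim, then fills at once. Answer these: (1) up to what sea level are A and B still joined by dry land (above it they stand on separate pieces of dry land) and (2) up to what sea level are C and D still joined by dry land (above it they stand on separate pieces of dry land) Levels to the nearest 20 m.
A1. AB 500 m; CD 600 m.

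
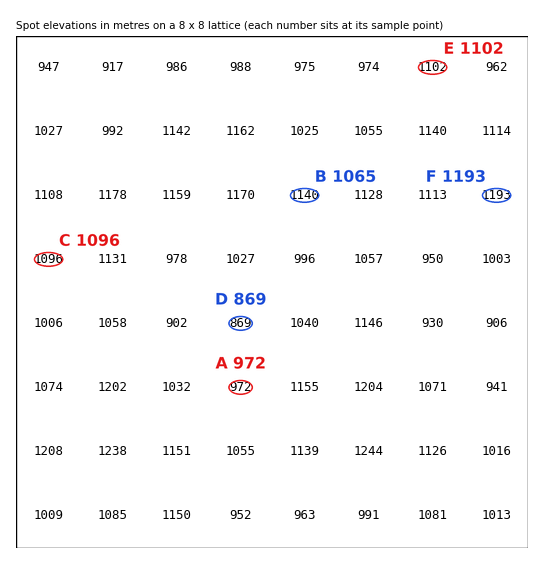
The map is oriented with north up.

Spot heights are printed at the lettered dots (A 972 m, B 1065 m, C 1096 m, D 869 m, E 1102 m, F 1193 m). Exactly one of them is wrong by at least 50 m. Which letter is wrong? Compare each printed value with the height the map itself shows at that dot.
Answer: B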